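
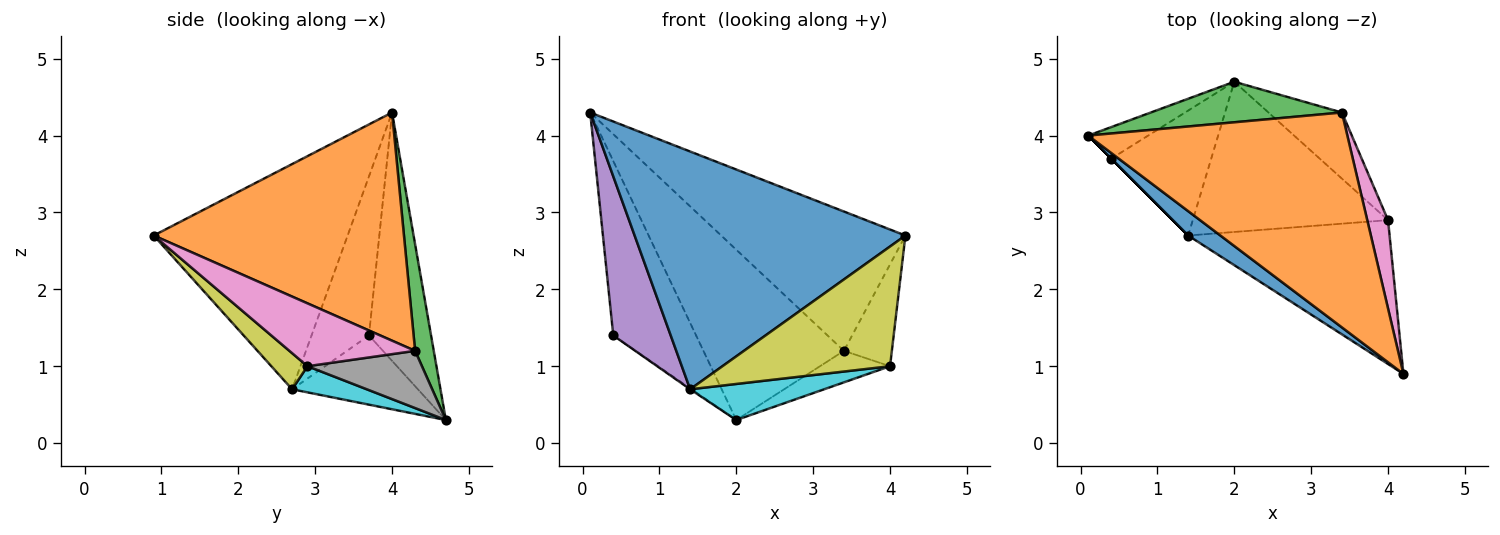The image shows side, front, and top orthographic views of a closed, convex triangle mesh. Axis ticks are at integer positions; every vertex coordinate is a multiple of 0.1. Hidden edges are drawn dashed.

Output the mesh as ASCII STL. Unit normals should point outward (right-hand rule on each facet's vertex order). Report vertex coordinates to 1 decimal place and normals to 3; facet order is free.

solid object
 facet normal -0.580 -0.810 0.083
  outer loop
   vertex 1.4 2.7 0.7
   vertex 4.2 0.9 2.7
   vertex 0.1 4.0 4.3
  endloop
 endfacet
 facet normal 0.594 0.438 0.675
  outer loop
   vertex 3.4 4.3 1.2
   vertex 0.1 4.0 4.3
   vertex 4.2 0.9 2.7
  endloop
 endfacet
 facet normal 0.128 0.965 0.230
  outer loop
   vertex 3.4 4.3 1.2
   vertex 2.0 4.7 0.3
   vertex 0.1 4.0 4.3
  endloop
 endfacet
 facet normal -0.594 0.792 -0.143
  outer loop
   vertex 0.4 3.7 1.4
   vertex 0.1 4.0 4.3
   vertex 2.0 4.7 0.3
  endloop
 endfacet
 facet normal -0.707 -0.707 0.000
  outer loop
   vertex 0.4 3.7 1.4
   vertex 1.4 2.7 0.7
   vertex 0.1 4.0 4.3
  endloop
 endfacet
 facet normal -0.569 0.006 -0.822
  outer loop
   vertex 0.4 3.7 1.4
   vertex 2.0 4.7 0.3
   vertex 1.4 2.7 0.7
  endloop
 endfacet
 facet normal 0.893 0.340 0.295
  outer loop
   vertex 4.0 2.9 1.0
   vertex 3.4 4.3 1.2
   vertex 4.2 0.9 2.7
  endloop
 endfacet
 facet normal 0.575 0.352 -0.738
  outer loop
   vertex 4.0 2.9 1.0
   vertex 2.0 4.7 0.3
   vertex 3.4 4.3 1.2
  endloop
 endfacet
 facet normal 0.137 -0.634 -0.761
  outer loop
   vertex 4.0 2.9 1.0
   vertex 4.2 0.9 2.7
   vertex 1.4 2.7 0.7
  endloop
 endfacet
 facet normal 0.129 -0.232 -0.964
  outer loop
   vertex 4.0 2.9 1.0
   vertex 1.4 2.7 0.7
   vertex 2.0 4.7 0.3
  endloop
 endfacet
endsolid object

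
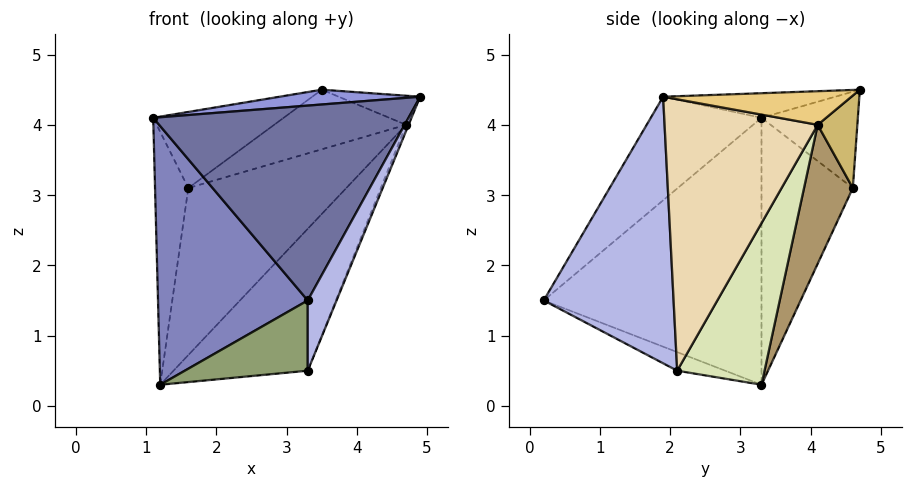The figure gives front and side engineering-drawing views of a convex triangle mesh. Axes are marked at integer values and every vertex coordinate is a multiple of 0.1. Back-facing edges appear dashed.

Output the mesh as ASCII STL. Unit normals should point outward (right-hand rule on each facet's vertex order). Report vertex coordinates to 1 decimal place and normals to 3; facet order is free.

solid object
 facet normal -0.317 -0.731 0.604
  outer loop
   vertex 3.3 0.2 1.5
   vertex 4.9 1.9 4.4
   vertex 1.1 3.3 4.1
  endloop
 endfacet
 facet normal -0.824 -0.566 -0.022
  outer loop
   vertex 1.2 3.3 0.3
   vertex 3.3 0.2 1.5
   vertex 1.1 3.3 4.1
  endloop
 endfacet
 facet normal -0.112 -0.091 0.990
  outer loop
   vertex 3.5 4.7 4.5
   vertex 1.1 3.3 4.1
   vertex 4.9 1.9 4.4
  endloop
 endfacet
 facet normal 0.903 -0.200 -0.381
  outer loop
   vertex 3.3 2.1 0.5
   vertex 4.9 1.9 4.4
   vertex 3.3 0.2 1.5
  endloop
 endfacet
 facet normal -0.179 -0.458 -0.871
  outer loop
   vertex 3.3 2.1 0.5
   vertex 3.3 0.2 1.5
   vertex 1.2 3.3 0.3
  endloop
 endfacet
 facet normal -0.939 0.342 -0.025
  outer loop
   vertex 1.6 4.6 3.1
   vertex 1.2 3.3 0.3
   vertex 1.1 3.3 4.1
  endloop
 endfacet
 facet normal -0.476 0.644 0.599
  outer loop
   vertex 1.6 4.6 3.1
   vertex 1.1 3.3 4.1
   vertex 3.5 4.7 4.5
  endloop
 endfacet
 facet normal 0.447 0.688 -0.572
  outer loop
   vertex 4.7 4.1 4.0
   vertex 3.3 2.1 0.5
   vertex 1.2 3.3 0.3
  endloop
 endfacet
 facet normal 0.265 0.859 -0.437
  outer loop
   vertex 4.7 4.1 4.0
   vertex 1.2 3.3 0.3
   vertex 1.6 4.6 3.1
  endloop
 endfacet
 facet normal 0.261 0.870 -0.417
  outer loop
   vertex 4.7 4.1 4.0
   vertex 1.6 4.6 3.1
   vertex 3.5 4.7 4.5
  endloop
 endfacet
 facet normal 0.460 0.199 0.865
  outer loop
   vertex 4.7 4.1 4.0
   vertex 3.5 4.7 4.5
   vertex 4.9 1.9 4.4
  endloop
 endfacet
 facet normal 0.925 0.015 -0.379
  outer loop
   vertex 4.7 4.1 4.0
   vertex 4.9 1.9 4.4
   vertex 3.3 2.1 0.5
  endloop
 endfacet
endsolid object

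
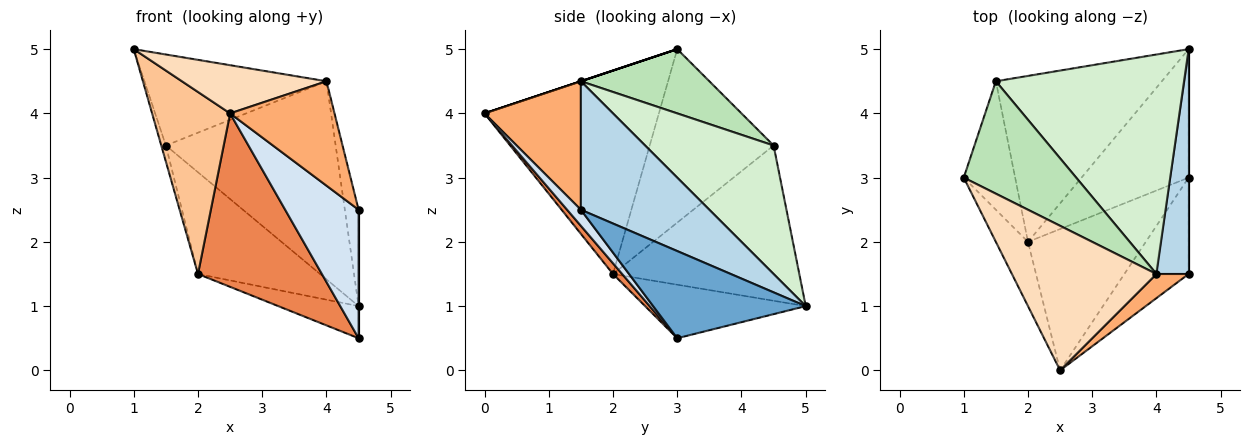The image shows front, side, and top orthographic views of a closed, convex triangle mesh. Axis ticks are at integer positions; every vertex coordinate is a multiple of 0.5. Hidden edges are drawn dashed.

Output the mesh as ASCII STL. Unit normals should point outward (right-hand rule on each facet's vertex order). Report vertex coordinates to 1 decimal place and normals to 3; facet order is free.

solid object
 facet normal 1.000 0.000 0.000
  outer loop
   vertex 4.5 3.0 0.5
   vertex 4.5 5.0 1.0
   vertex 4.5 1.5 2.5
  endloop
 endfacet
 facet normal -0.436 0.218 -0.873
  outer loop
   vertex 2.0 2.0 1.5
   vertex 4.5 5.0 1.0
   vertex 4.5 3.0 0.5
  endloop
 endfacet
 facet normal 0.965 0.103 0.241
  outer loop
   vertex 4.0 1.5 4.5
   vertex 4.5 1.5 2.5
   vertex 4.5 5.0 1.0
  endloop
 endfacet
 facet normal 0.148 -0.791 -0.593
  outer loop
   vertex 2.5 0.0 4.0
   vertex 4.5 3.0 0.5
   vertex 4.5 1.5 2.5
  endloop
 endfacet
 facet normal 0.057 -0.774 -0.631
  outer loop
   vertex 2.5 0.0 4.0
   vertex 2.0 2.0 1.5
   vertex 4.5 3.0 0.5
  endloop
 endfacet
 facet normal 0.669 -0.724 0.167
  outer loop
   vertex 2.5 0.0 4.0
   vertex 4.5 1.5 2.5
   vertex 4.0 1.5 4.5
  endloop
 endfacet
 facet normal -0.903 -0.404 -0.143
  outer loop
   vertex 2.5 0.0 4.0
   vertex 1.0 3.0 5.0
   vertex 2.0 2.0 1.5
  endloop
 endfacet
 facet normal 0.000 -0.316 0.949
  outer loop
   vertex 2.5 0.0 4.0
   vertex 4.0 1.5 4.5
   vertex 1.0 3.0 5.0
  endloop
 endfacet
 facet normal -0.958 0.035 -0.284
  outer loop
   vertex 1.5 4.5 3.5
   vertex 2.0 2.0 1.5
   vertex 1.0 3.0 5.0
  endloop
 endfacet
 facet normal -0.624 0.409 -0.667
  outer loop
   vertex 1.5 4.5 3.5
   vertex 4.5 5.0 1.0
   vertex 2.0 2.0 1.5
  endloop
 endfacet
 facet normal 0.406 0.575 0.710
  outer loop
   vertex 1.5 4.5 3.5
   vertex 1.0 3.0 5.0
   vertex 4.0 1.5 4.5
  endloop
 endfacet
 facet normal 0.452 0.598 0.662
  outer loop
   vertex 1.5 4.5 3.5
   vertex 4.0 1.5 4.5
   vertex 4.5 5.0 1.0
  endloop
 endfacet
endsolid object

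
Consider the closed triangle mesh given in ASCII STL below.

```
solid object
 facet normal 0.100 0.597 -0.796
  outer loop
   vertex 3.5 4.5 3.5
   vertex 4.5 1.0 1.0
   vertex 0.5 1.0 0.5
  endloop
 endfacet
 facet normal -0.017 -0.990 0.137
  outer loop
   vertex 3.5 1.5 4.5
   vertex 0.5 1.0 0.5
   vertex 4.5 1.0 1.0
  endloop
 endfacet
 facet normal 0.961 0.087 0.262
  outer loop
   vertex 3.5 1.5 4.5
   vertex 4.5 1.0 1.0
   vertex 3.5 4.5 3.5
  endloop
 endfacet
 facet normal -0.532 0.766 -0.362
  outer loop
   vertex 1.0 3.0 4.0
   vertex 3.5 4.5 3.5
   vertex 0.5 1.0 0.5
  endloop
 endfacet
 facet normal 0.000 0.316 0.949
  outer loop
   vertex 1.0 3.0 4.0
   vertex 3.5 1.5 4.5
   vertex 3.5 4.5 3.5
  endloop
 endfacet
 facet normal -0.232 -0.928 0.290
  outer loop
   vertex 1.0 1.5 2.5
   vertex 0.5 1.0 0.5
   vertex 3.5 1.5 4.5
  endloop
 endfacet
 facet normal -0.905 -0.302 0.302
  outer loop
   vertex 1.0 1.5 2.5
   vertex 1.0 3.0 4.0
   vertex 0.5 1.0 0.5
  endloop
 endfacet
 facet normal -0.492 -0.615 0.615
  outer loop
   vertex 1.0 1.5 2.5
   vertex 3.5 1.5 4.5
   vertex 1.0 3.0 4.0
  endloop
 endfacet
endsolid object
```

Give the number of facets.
8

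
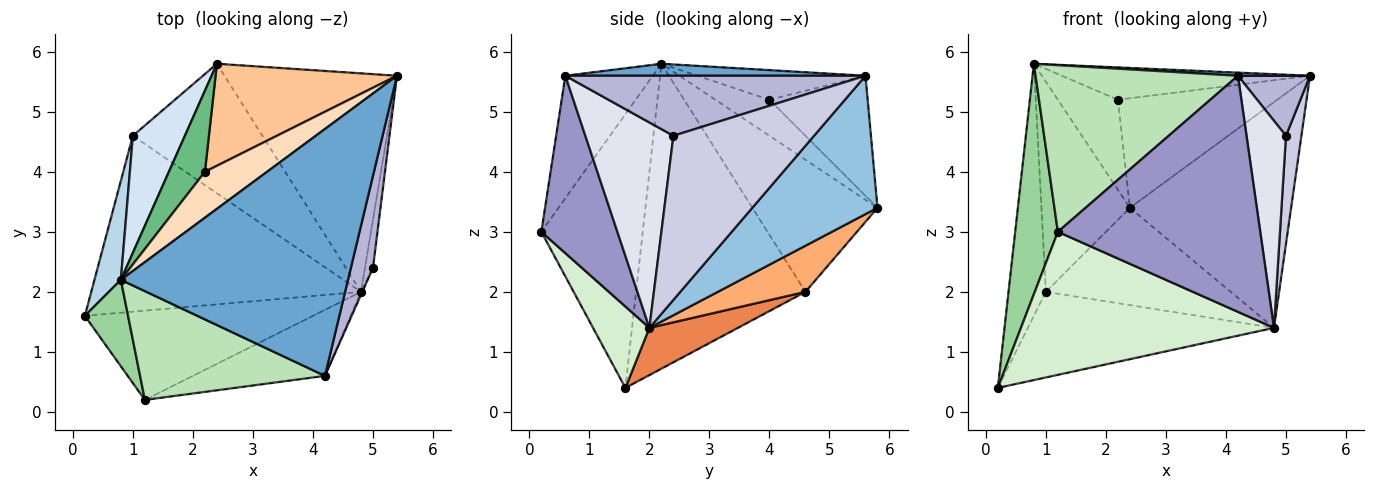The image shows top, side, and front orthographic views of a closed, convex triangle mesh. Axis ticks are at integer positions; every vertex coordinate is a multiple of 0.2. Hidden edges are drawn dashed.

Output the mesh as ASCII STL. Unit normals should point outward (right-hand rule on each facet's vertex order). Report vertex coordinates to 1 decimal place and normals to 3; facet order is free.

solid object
 facet normal 0.053 -0.013 0.999
  outer loop
   vertex 4.2 0.6 5.6
   vertex 5.4 5.6 5.6
   vertex 0.8 2.2 5.8
  endloop
 endfacet
 facet normal 0.487 0.627 -0.607
  outer loop
   vertex 4.8 2.0 1.4
   vertex 2.4 5.8 3.4
   vertex 5.4 5.6 5.6
  endloop
 endfacet
 facet normal -0.973 0.215 0.084
  outer loop
   vertex 1.0 4.6 2.0
   vertex 0.2 1.6 0.4
   vertex 0.8 2.2 5.8
  endloop
 endfacet
 facet normal -0.777 0.550 0.306
  outer loop
   vertex 1.0 4.6 2.0
   vertex 0.8 2.2 5.8
   vertex 2.4 5.8 3.4
  endloop
 endfacet
 facet normal 0.156 0.432 -0.888
  outer loop
   vertex 1.0 4.6 2.0
   vertex 4.8 2.0 1.4
   vertex 0.2 1.6 0.4
  endloop
 endfacet
 facet normal 0.274 0.578 -0.769
  outer loop
   vertex 1.0 4.6 2.0
   vertex 2.4 5.8 3.4
   vertex 4.8 2.0 1.4
  endloop
 endfacet
 facet normal -0.411 0.667 0.621
  outer loop
   vertex 2.2 4.0 5.2
   vertex 5.4 5.6 5.6
   vertex 2.4 5.8 3.4
  endloop
 endfacet
 facet normal -0.363 0.537 0.762
  outer loop
   vertex 2.2 4.0 5.2
   vertex 0.8 2.2 5.8
   vertex 5.4 5.6 5.6
  endloop
 endfacet
 facet normal -0.556 0.618 0.556
  outer loop
   vertex 2.2 4.0 5.2
   vertex 2.4 5.8 3.4
   vertex 0.8 2.2 5.8
  endloop
 endfacet
 facet normal -0.912 -0.384 0.144
  outer loop
   vertex 1.2 0.2 3.0
   vertex 0.8 2.2 5.8
   vertex 0.2 1.6 0.4
  endloop
 endfacet
 facet normal -0.340 -0.787 0.514
  outer loop
   vertex 1.2 0.2 3.0
   vertex 4.2 0.6 5.6
   vertex 0.8 2.2 5.8
  endloop
 endfacet
 facet normal 0.186 -0.834 -0.520
  outer loop
   vertex 1.2 0.2 3.0
   vertex 0.2 1.6 0.4
   vertex 4.8 2.0 1.4
  endloop
 endfacet
 facet normal 0.340 -0.906 -0.253
  outer loop
   vertex 1.2 0.2 3.0
   vertex 4.8 2.0 1.4
   vertex 4.2 0.6 5.6
  endloop
 endfacet
 facet normal 0.916 -0.220 0.337
  outer loop
   vertex 5.0 2.4 4.6
   vertex 5.4 5.6 5.6
   vertex 4.2 0.6 5.6
  endloop
 endfacet
 facet normal 0.993 -0.109 -0.048
  outer loop
   vertex 5.0 2.4 4.6
   vertex 4.8 2.0 1.4
   vertex 5.4 5.6 5.6
  endloop
 endfacet
 facet normal 0.913 -0.409 -0.006
  outer loop
   vertex 5.0 2.4 4.6
   vertex 4.2 0.6 5.6
   vertex 4.8 2.0 1.4
  endloop
 endfacet
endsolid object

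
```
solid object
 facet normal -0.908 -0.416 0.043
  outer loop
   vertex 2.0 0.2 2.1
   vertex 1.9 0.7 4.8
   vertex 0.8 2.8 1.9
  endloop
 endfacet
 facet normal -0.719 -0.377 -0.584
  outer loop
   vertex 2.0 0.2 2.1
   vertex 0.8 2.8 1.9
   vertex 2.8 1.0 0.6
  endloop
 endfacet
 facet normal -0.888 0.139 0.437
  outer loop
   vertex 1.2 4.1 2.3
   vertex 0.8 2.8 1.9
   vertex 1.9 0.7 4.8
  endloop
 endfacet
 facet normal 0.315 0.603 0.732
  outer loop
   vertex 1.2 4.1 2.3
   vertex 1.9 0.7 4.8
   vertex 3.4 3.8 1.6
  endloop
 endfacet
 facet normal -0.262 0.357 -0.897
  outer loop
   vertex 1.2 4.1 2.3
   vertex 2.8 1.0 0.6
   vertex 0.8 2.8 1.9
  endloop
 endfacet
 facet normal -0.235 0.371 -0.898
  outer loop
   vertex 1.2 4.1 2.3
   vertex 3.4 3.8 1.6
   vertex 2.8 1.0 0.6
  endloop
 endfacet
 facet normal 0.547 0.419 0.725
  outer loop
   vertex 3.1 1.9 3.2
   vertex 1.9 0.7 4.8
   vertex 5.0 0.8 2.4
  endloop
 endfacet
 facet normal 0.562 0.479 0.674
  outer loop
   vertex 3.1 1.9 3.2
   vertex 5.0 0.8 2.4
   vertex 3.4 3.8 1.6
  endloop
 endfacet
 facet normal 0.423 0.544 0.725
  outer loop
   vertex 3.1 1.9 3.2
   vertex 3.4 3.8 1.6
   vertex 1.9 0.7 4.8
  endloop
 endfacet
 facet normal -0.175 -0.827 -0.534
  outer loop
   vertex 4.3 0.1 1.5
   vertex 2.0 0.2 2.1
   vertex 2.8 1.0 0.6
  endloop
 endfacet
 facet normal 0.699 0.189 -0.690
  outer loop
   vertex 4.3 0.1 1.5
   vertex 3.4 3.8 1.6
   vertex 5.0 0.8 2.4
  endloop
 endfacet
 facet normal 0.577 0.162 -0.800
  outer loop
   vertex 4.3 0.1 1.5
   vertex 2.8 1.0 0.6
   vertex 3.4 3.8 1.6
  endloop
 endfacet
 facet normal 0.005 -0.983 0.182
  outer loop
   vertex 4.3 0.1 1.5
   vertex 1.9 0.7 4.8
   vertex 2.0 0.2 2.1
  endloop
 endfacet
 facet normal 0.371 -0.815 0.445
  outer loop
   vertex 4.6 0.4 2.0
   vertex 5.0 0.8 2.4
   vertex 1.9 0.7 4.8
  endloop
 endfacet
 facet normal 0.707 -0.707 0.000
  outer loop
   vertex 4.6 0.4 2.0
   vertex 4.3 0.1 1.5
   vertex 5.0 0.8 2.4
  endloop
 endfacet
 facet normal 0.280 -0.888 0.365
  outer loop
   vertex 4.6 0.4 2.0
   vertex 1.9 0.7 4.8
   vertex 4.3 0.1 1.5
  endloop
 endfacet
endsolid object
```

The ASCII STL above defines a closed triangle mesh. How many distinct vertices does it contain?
10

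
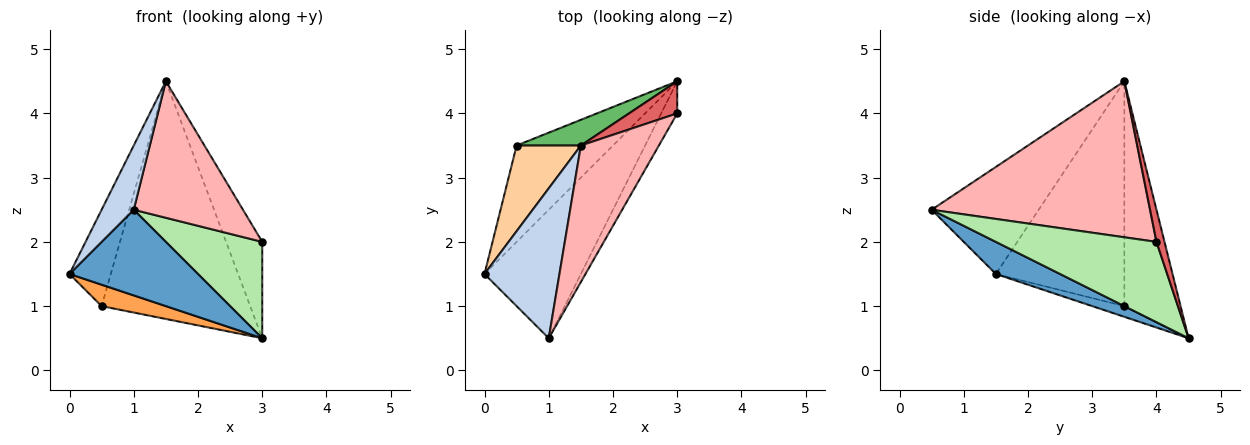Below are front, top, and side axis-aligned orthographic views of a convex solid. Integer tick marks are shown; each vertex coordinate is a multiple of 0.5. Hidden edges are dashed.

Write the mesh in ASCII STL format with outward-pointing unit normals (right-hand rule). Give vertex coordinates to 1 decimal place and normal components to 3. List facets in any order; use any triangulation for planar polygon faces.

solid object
 facet normal 0.267 -0.535 -0.802
  outer loop
   vertex 1.0 0.5 2.5
   vertex 0.0 1.5 1.5
   vertex 3.0 4.5 0.5
  endloop
 endfacet
 facet normal -0.796 -0.239 0.557
  outer loop
   vertex 1.5 3.5 4.5
   vertex 0.0 1.5 1.5
   vertex 1.0 0.5 2.5
  endloop
 endfacet
 facet normal -0.108 -0.216 -0.970
  outer loop
   vertex 0.5 3.5 1.0
   vertex 3.0 4.5 0.5
   vertex 0.0 1.5 1.5
  endloop
 endfacet
 facet normal -0.919 0.295 0.262
  outer loop
   vertex 0.5 3.5 1.0
   vertex 0.0 1.5 1.5
   vertex 1.5 3.5 4.5
  endloop
 endfacet
 facet normal -0.352 0.931 0.101
  outer loop
   vertex 0.5 3.5 1.0
   vertex 1.5 3.5 4.5
   vertex 3.0 4.5 0.5
  endloop
 endfacet
 facet normal 0.845 -0.507 -0.169
  outer loop
   vertex 3.0 4.0 2.0
   vertex 1.0 0.5 2.5
   vertex 3.0 4.5 0.5
  endloop
 endfacet
 facet normal 0.206 0.928 0.309
  outer loop
   vertex 3.0 4.0 2.0
   vertex 3.0 4.5 0.5
   vertex 1.5 3.5 4.5
  endloop
 endfacet
 facet normal 0.816 -0.408 0.408
  outer loop
   vertex 3.0 4.0 2.0
   vertex 1.5 3.5 4.5
   vertex 1.0 0.5 2.5
  endloop
 endfacet
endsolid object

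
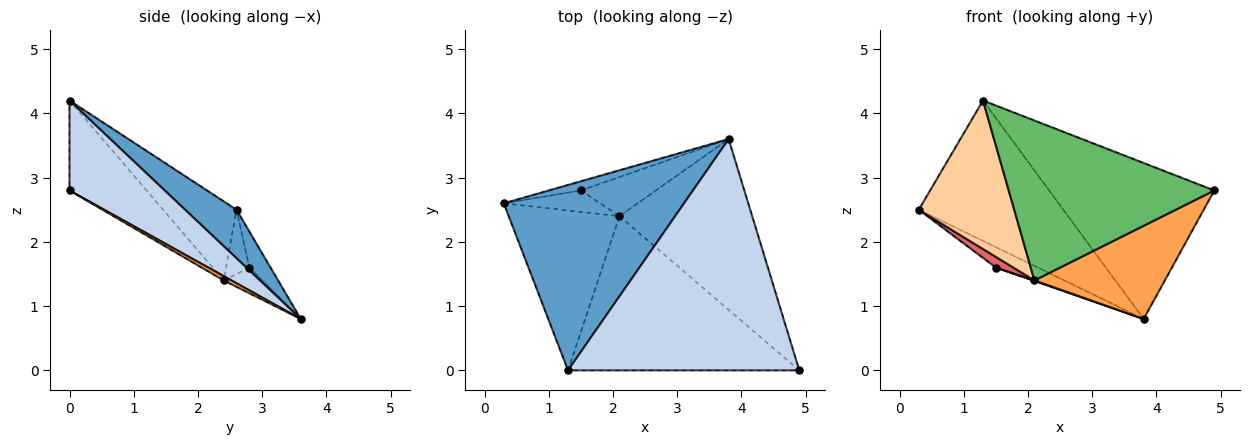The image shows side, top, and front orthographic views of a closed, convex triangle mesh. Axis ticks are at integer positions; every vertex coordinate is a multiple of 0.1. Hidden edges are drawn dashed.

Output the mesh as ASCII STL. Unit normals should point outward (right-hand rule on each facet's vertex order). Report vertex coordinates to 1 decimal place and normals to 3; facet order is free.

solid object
 facet normal 0.210 0.590 0.779
  outer loop
   vertex 1.3 0.0 4.2
   vertex 3.8 3.6 0.8
   vertex 0.3 2.6 2.5
  endloop
 endfacet
 facet normal 0.307 0.532 0.789
  outer loop
   vertex 1.3 0.0 4.2
   vertex 4.9 0.0 2.8
   vertex 3.8 3.6 0.8
  endloop
 endfacet
 facet normal 0.028 -0.479 -0.877
  outer loop
   vertex 2.1 2.4 1.4
   vertex 3.8 3.6 0.8
   vertex 4.9 0.0 2.8
  endloop
 endfacet
 facet normal -0.464 -0.603 -0.649
  outer loop
   vertex 2.1 2.4 1.4
   vertex 1.3 0.0 4.2
   vertex 0.3 2.6 2.5
  endloop
 endfacet
 facet normal -0.261 -0.695 -0.670
  outer loop
   vertex 2.1 2.4 1.4
   vertex 4.9 0.0 2.8
   vertex 1.3 0.0 4.2
  endloop
 endfacet
 facet normal -0.418 0.828 -0.373
  outer loop
   vertex 1.5 2.8 1.6
   vertex 0.3 2.6 2.5
   vertex 3.8 3.6 0.8
  endloop
 endfacet
 facet normal -0.512 -0.384 -0.768
  outer loop
   vertex 1.5 2.8 1.6
   vertex 2.1 2.4 1.4
   vertex 0.3 2.6 2.5
  endloop
 endfacet
 facet normal -0.324 -0.014 -0.946
  outer loop
   vertex 1.5 2.8 1.6
   vertex 3.8 3.6 0.8
   vertex 2.1 2.4 1.4
  endloop
 endfacet
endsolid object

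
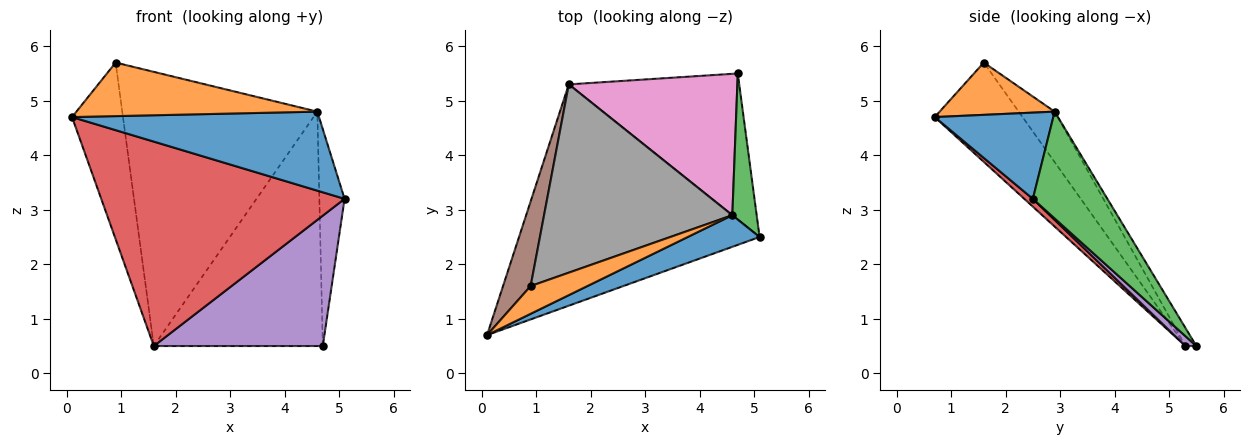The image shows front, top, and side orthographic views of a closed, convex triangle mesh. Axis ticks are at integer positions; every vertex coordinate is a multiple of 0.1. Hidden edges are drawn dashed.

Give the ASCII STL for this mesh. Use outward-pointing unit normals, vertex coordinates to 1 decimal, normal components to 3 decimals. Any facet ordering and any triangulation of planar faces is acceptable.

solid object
 facet normal 0.407 -0.848 0.339
  outer loop
   vertex 4.6 2.9 4.8
   vertex 0.1 0.7 4.7
   vertex 5.1 2.5 3.2
  endloop
 endfacet
 facet normal 0.390 -0.818 0.424
  outer loop
   vertex 4.6 2.9 4.8
   vertex 0.9 1.6 5.7
   vertex 0.1 0.7 4.7
  endloop
 endfacet
 facet normal 0.926 0.313 0.211
  outer loop
   vertex 4.6 2.9 4.8
   vertex 5.1 2.5 3.2
   vertex 4.7 5.5 0.5
  endloop
 endfacet
 facet normal 0.024 -0.678 -0.734
  outer loop
   vertex 1.6 5.3 0.5
   vertex 5.1 2.5 3.2
   vertex 0.1 0.7 4.7
  endloop
 endfacet
 facet normal 0.043 -0.665 -0.745
  outer loop
   vertex 1.6 5.3 0.5
   vertex 4.7 5.5 0.5
   vertex 5.1 2.5 3.2
  endloop
 endfacet
 facet normal -0.841 0.488 0.234
  outer loop
   vertex 1.6 5.3 0.5
   vertex 0.1 0.7 4.7
   vertex 0.9 1.6 5.7
  endloop
 endfacet
 facet normal -0.055 0.855 0.516
  outer loop
   vertex 1.6 5.3 0.5
   vertex 4.6 2.9 4.8
   vertex 4.7 5.5 0.5
  endloop
 endfacet
 facet normal -0.150 0.815 0.560
  outer loop
   vertex 1.6 5.3 0.5
   vertex 0.9 1.6 5.7
   vertex 4.6 2.9 4.8
  endloop
 endfacet
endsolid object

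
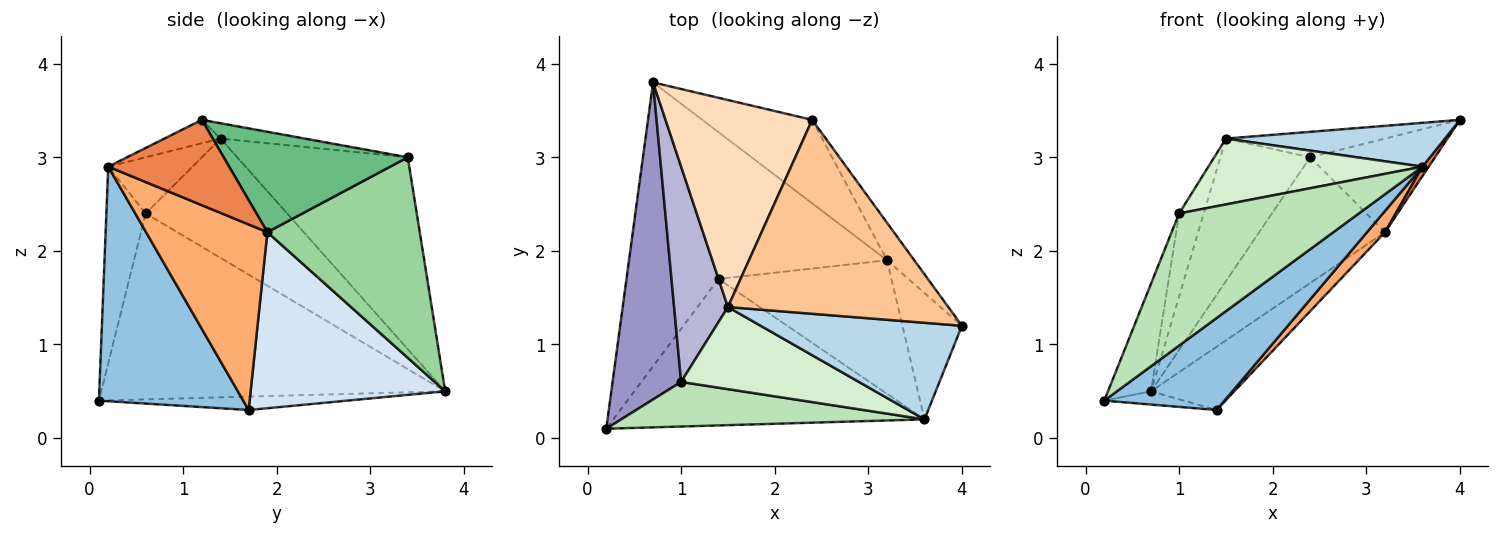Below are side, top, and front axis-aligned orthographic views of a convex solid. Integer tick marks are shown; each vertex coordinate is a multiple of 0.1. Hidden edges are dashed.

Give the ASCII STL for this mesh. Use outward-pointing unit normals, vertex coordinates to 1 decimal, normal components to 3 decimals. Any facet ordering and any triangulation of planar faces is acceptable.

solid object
 facet normal -0.144 0.046 -0.989
  outer loop
   vertex 1.4 1.7 0.3
   vertex 0.2 0.1 0.4
   vertex 0.7 3.8 0.5
  endloop
 endfacet
 facet normal 0.538 -0.448 -0.714
  outer loop
   vertex 3.6 0.2 2.9
   vertex 0.2 0.1 0.4
   vertex 1.4 1.7 0.3
  endloop
 endfacet
 facet normal -0.105 -0.411 0.906
  outer loop
   vertex 3.6 0.2 2.9
   vertex 4.0 1.2 3.4
   vertex 1.5 1.4 3.2
  endloop
 endfacet
 facet normal 0.679 0.291 -0.674
  outer loop
   vertex 3.2 1.9 2.2
   vertex 1.4 1.7 0.3
   vertex 0.7 3.8 0.5
  endloop
 endfacet
 facet normal 0.820 -0.042 -0.571
  outer loop
   vertex 3.2 1.9 2.2
   vertex 4.0 1.2 3.4
   vertex 3.6 0.2 2.9
  endloop
 endfacet
 facet normal 0.727 -0.108 -0.678
  outer loop
   vertex 3.2 1.9 2.2
   vertex 3.6 0.2 2.9
   vertex 1.4 1.7 0.3
  endloop
 endfacet
 facet normal -0.069 0.130 0.989
  outer loop
   vertex 2.4 3.4 3.0
   vertex 1.5 1.4 3.2
   vertex 4.0 1.2 3.4
  endloop
 endfacet
 facet normal -0.733 0.386 0.560
  outer loop
   vertex 2.4 3.4 3.0
   vertex 0.7 3.8 0.5
   vertex 1.5 1.4 3.2
  endloop
 endfacet
 facet normal 0.808 0.548 -0.219
  outer loop
   vertex 2.4 3.4 3.0
   vertex 4.0 1.2 3.4
   vertex 3.2 1.9 2.2
  endloop
 endfacet
 facet normal 0.710 0.586 -0.389
  outer loop
   vertex 2.4 3.4 3.0
   vertex 3.2 1.9 2.2
   vertex 0.7 3.8 0.5
  endloop
 endfacet
 facet normal -0.203 -0.928 0.313
  outer loop
   vertex 1.0 0.6 2.4
   vertex 0.2 0.1 0.4
   vertex 3.6 0.2 2.9
  endloop
 endfacet
 facet normal -0.239 -0.608 0.757
  outer loop
   vertex 1.0 0.6 2.4
   vertex 3.6 0.2 2.9
   vertex 1.5 1.4 3.2
  endloop
 endfacet
 facet normal -0.932 0.117 0.344
  outer loop
   vertex 1.0 0.6 2.4
   vertex 0.7 3.8 0.5
   vertex 0.2 0.1 0.4
  endloop
 endfacet
 facet normal -0.900 0.157 0.406
  outer loop
   vertex 1.0 0.6 2.4
   vertex 1.5 1.4 3.2
   vertex 0.7 3.8 0.5
  endloop
 endfacet
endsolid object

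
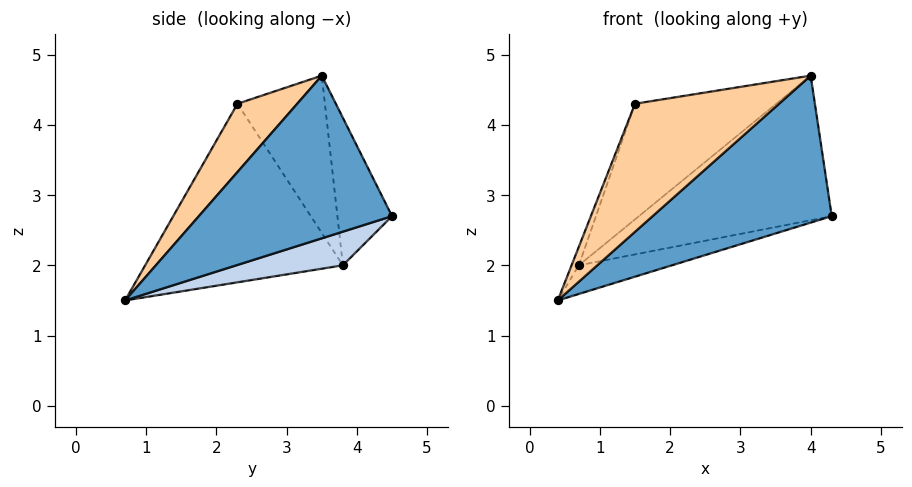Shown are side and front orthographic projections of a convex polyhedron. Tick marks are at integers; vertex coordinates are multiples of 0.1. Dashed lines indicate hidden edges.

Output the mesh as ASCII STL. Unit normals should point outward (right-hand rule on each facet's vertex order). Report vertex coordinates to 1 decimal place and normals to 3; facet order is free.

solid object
 facet normal 0.715 -0.663 -0.224
  outer loop
   vertex 4.0 3.5 4.7
   vertex 0.4 0.7 1.5
   vertex 4.3 4.5 2.7
  endloop
 endfacet
 facet normal 0.162 0.142 -0.976
  outer loop
   vertex 0.7 3.8 2.0
   vertex 4.3 4.5 2.7
   vertex 0.4 0.7 1.5
  endloop
 endfacet
 facet normal -0.250 0.881 0.403
  outer loop
   vertex 0.7 3.8 2.0
   vertex 4.0 3.5 4.7
   vertex 4.3 4.5 2.7
  endloop
 endfacet
 facet normal 0.358 -0.864 0.353
  outer loop
   vertex 1.5 2.3 4.3
   vertex 0.4 0.7 1.5
   vertex 4.0 3.5 4.7
  endloop
 endfacet
 facet normal -0.937 0.034 0.348
  outer loop
   vertex 1.5 2.3 4.3
   vertex 0.7 3.8 2.0
   vertex 0.4 0.7 1.5
  endloop
 endfacet
 facet normal -0.423 0.684 0.594
  outer loop
   vertex 1.5 2.3 4.3
   vertex 4.0 3.5 4.7
   vertex 0.7 3.8 2.0
  endloop
 endfacet
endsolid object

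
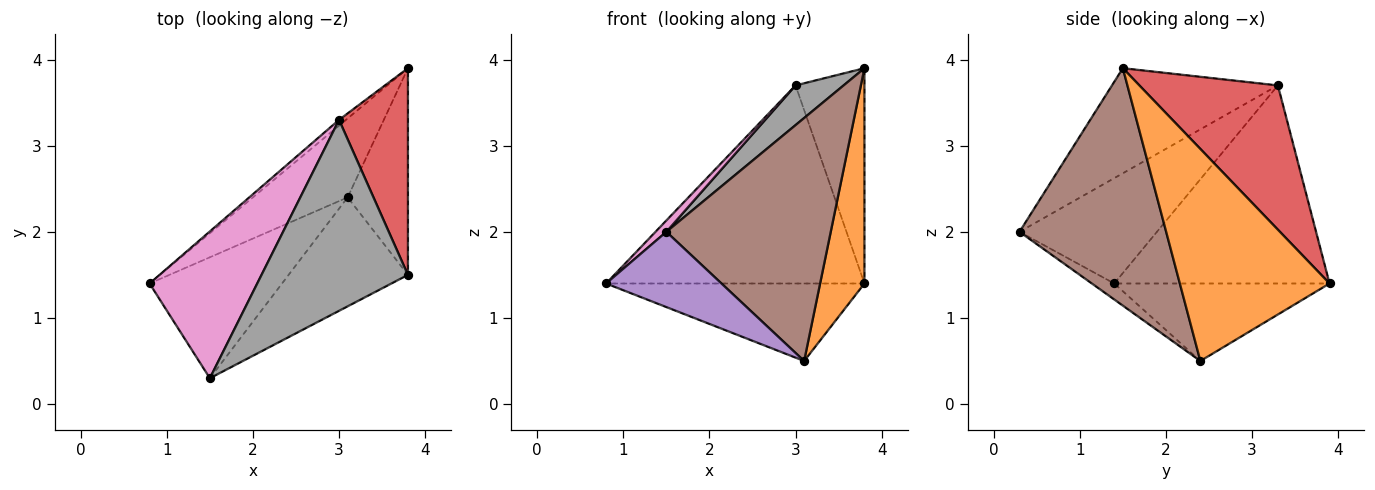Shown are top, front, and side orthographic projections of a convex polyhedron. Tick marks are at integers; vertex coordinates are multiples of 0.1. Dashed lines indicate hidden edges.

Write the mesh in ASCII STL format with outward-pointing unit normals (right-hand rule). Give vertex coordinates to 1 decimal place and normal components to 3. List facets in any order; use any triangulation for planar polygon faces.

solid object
 facet normal -0.504 0.605 -0.616
  outer loop
   vertex 3.1 2.4 0.5
   vertex 0.8 1.4 1.4
   vertex 3.8 3.9 1.4
  endloop
 endfacet
 facet normal 0.925 -0.274 -0.263
  outer loop
   vertex 3.1 2.4 0.5
   vertex 3.8 3.9 1.4
   vertex 3.8 1.5 3.9
  endloop
 endfacet
 facet normal -0.640 0.768 -0.022
  outer loop
   vertex 3.0 3.3 3.7
   vertex 3.8 3.9 1.4
   vertex 0.8 1.4 1.4
  endloop
 endfacet
 facet normal 0.823 0.410 0.393
  outer loop
   vertex 3.0 3.3 3.7
   vertex 3.8 1.5 3.9
   vertex 3.8 3.9 1.4
  endloop
 endfacet
 facet normal -0.102 -0.526 -0.845
  outer loop
   vertex 1.5 0.3 2.0
   vertex 0.8 1.4 1.4
   vertex 3.1 2.4 0.5
  endloop
 endfacet
 facet normal 0.631 -0.708 -0.317
  outer loop
   vertex 1.5 0.3 2.0
   vertex 3.1 2.4 0.5
   vertex 3.8 1.5 3.9
  endloop
 endfacet
 facet normal -0.698 -0.055 0.714
  outer loop
   vertex 1.5 0.3 2.0
   vertex 3.0 3.3 3.7
   vertex 0.8 1.4 1.4
  endloop
 endfacet
 facet normal -0.575 -0.167 0.801
  outer loop
   vertex 1.5 0.3 2.0
   vertex 3.8 1.5 3.9
   vertex 3.0 3.3 3.7
  endloop
 endfacet
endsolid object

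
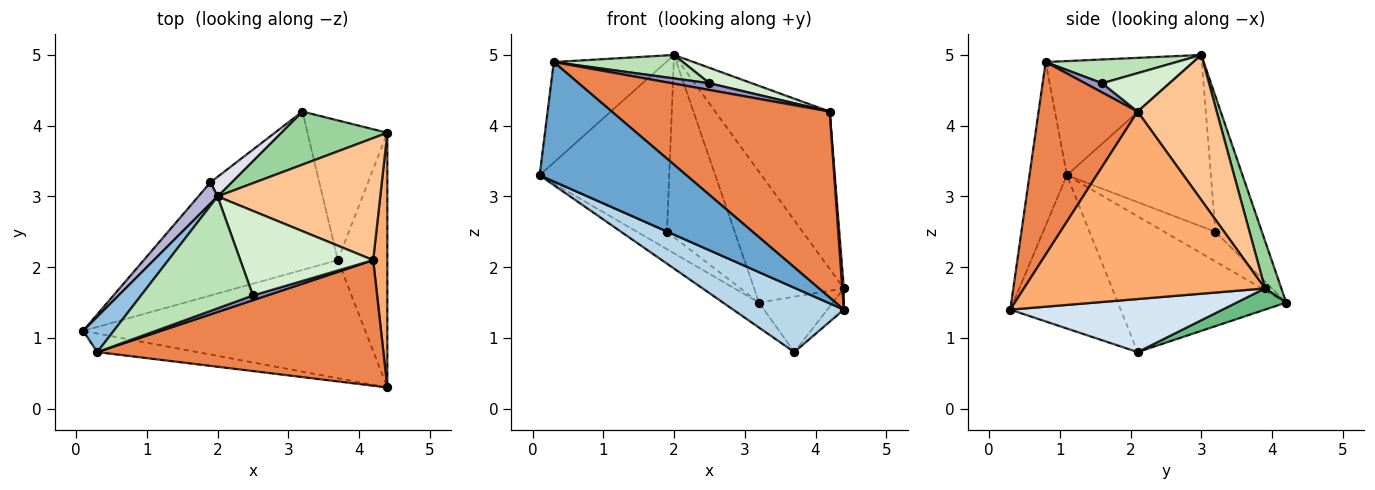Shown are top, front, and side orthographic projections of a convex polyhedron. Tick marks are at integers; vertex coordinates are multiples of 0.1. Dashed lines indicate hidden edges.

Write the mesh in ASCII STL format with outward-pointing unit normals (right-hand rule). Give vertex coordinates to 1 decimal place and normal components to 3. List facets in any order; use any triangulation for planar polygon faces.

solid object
 facet normal -0.244 -0.958 -0.149
  outer loop
   vertex 0.3 0.8 4.9
   vertex 0.1 1.1 3.3
   vertex 4.4 0.3 1.4
  endloop
 endfacet
 facet normal -0.778 0.592 0.208
  outer loop
   vertex 0.3 0.8 4.9
   vertex 2.0 3.0 5.0
   vertex 0.1 1.1 3.3
  endloop
 endfacet
 facet normal -0.431 -0.432 -0.793
  outer loop
   vertex 3.7 2.1 0.8
   vertex 4.4 0.3 1.4
   vertex 0.1 1.1 3.3
  endloop
 endfacet
 facet normal 0.730 0.057 -0.681
  outer loop
   vertex 3.7 2.1 0.8
   vertex 4.4 3.9 1.7
   vertex 4.4 0.3 1.4
  endloop
 endfacet
 facet normal 0.353 -0.776 0.524
  outer loop
   vertex 4.2 2.1 4.2
   vertex 0.3 0.8 4.9
   vertex 4.4 0.3 1.4
  endloop
 endfacet
 facet normal 0.997 -0.006 0.075
  outer loop
   vertex 4.2 2.1 4.2
   vertex 4.4 0.3 1.4
   vertex 4.4 3.9 1.7
  endloop
 endfacet
 facet normal 0.479 0.694 0.538
  outer loop
   vertex 4.2 2.1 4.2
   vertex 4.4 3.9 1.7
   vertex 2.0 3.0 5.0
  endloop
 endfacet
 facet normal -0.589 0.126 -0.798
  outer loop
   vertex 3.2 4.2 1.5
   vertex 3.7 2.1 0.8
   vertex 0.1 1.1 3.3
  endloop
 endfacet
 facet normal 0.240 0.358 -0.902
  outer loop
   vertex 3.2 4.2 1.5
   vertex 4.4 3.9 1.7
   vertex 3.7 2.1 0.8
  endloop
 endfacet
 facet normal 0.167 0.914 0.370
  outer loop
   vertex 3.2 4.2 1.5
   vertex 2.0 3.0 5.0
   vertex 4.4 3.9 1.7
  endloop
 endfacet
 facet normal 0.204 -0.201 0.958
  outer loop
   vertex 2.5 1.6 4.6
   vertex 2.0 3.0 5.0
   vertex 0.3 0.8 4.9
  endloop
 endfacet
 facet normal 0.273 -0.173 0.946
  outer loop
   vertex 2.5 1.6 4.6
   vertex 4.2 2.1 4.2
   vertex 2.0 3.0 5.0
  endloop
 endfacet
 facet normal 0.352 -0.766 0.538
  outer loop
   vertex 2.5 1.6 4.6
   vertex 0.3 0.8 4.9
   vertex 4.2 2.1 4.2
  endloop
 endfacet
 facet normal -0.741 0.667 0.083
  outer loop
   vertex 1.9 3.2 2.5
   vertex 0.1 1.1 3.3
   vertex 2.0 3.0 5.0
  endloop
 endfacet
 facet normal -0.735 0.429 -0.525
  outer loop
   vertex 1.9 3.2 2.5
   vertex 3.2 4.2 1.5
   vertex 0.1 1.1 3.3
  endloop
 endfacet
 facet normal -0.564 0.821 0.088
  outer loop
   vertex 1.9 3.2 2.5
   vertex 2.0 3.0 5.0
   vertex 3.2 4.2 1.5
  endloop
 endfacet
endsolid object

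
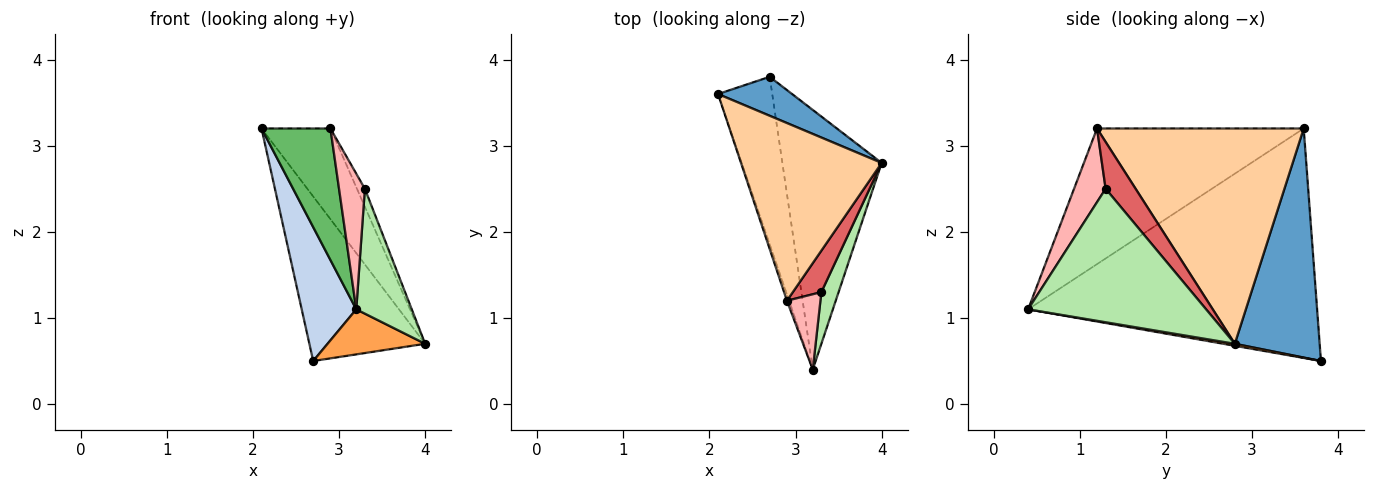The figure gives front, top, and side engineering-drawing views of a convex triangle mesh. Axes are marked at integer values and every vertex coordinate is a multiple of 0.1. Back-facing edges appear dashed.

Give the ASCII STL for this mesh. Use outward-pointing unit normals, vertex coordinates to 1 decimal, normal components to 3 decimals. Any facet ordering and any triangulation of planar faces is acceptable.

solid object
 facet normal 0.581 0.792 0.188
  outer loop
   vertex 2.7 3.8 0.5
   vertex 2.1 3.6 3.2
   vertex 4.0 2.8 0.7
  endloop
 endfacet
 facet normal -0.957 -0.181 -0.226
  outer loop
   vertex 2.7 3.8 0.5
   vertex 3.2 0.4 1.1
   vertex 2.1 3.6 3.2
  endloop
 endfacet
 facet normal 0.020 -0.171 -0.985
  outer loop
   vertex 2.7 3.8 0.5
   vertex 4.0 2.8 0.7
   vertex 3.2 0.4 1.1
  endloop
 endfacet
 facet normal 0.806 0.269 0.527
  outer loop
   vertex 2.9 1.2 3.2
   vertex 4.0 2.8 0.7
   vertex 2.1 3.6 3.2
  endloop
 endfacet
 facet normal -0.949 -0.316 -0.015
  outer loop
   vertex 2.9 1.2 3.2
   vertex 2.1 3.6 3.2
   vertex 3.2 0.4 1.1
  endloop
 endfacet
 facet normal 0.948 -0.295 0.122
  outer loop
   vertex 3.3 1.3 2.5
   vertex 3.2 0.4 1.1
   vertex 4.0 2.8 0.7
  endloop
 endfacet
 facet normal 0.833 0.220 0.507
  outer loop
   vertex 3.3 1.3 2.5
   vertex 4.0 2.8 0.7
   vertex 2.9 1.2 3.2
  endloop
 endfacet
 facet normal 0.730 -0.597 0.332
  outer loop
   vertex 3.3 1.3 2.5
   vertex 2.9 1.2 3.2
   vertex 3.2 0.4 1.1
  endloop
 endfacet
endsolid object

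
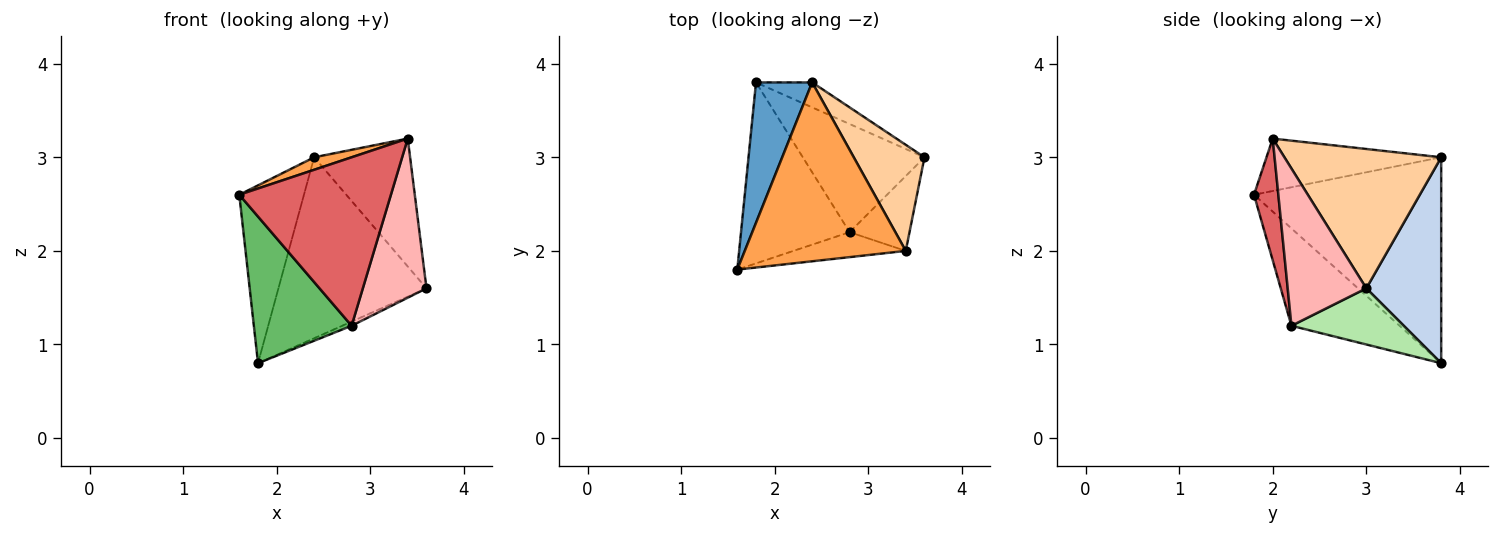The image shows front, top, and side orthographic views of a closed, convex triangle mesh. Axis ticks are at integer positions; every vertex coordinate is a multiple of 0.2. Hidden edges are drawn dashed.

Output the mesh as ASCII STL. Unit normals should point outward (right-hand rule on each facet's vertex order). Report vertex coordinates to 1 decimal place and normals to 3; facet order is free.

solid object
 facet normal -0.915 0.316 0.250
  outer loop
   vertex 2.4 3.8 3.0
   vertex 1.8 3.8 0.8
   vertex 1.6 1.8 2.6
  endloop
 endfacet
 facet normal 0.448 0.886 -0.122
  outer loop
   vertex 2.4 3.8 3.0
   vertex 3.6 3.0 1.6
   vertex 1.8 3.8 0.8
  endloop
 endfacet
 facet normal -0.309 -0.066 0.949
  outer loop
   vertex 3.4 2.0 3.2
   vertex 2.4 3.8 3.0
   vertex 1.6 1.8 2.6
  endloop
 endfacet
 facet normal 0.783 0.479 0.397
  outer loop
   vertex 3.4 2.0 3.2
   vertex 3.6 3.0 1.6
   vertex 2.4 3.8 3.0
  endloop
 endfacet
 facet normal -0.572 -0.517 -0.638
  outer loop
   vertex 2.8 2.2 1.2
   vertex 1.6 1.8 2.6
   vertex 1.8 3.8 0.8
  endloop
 endfacet
 facet normal 0.419 0.035 -0.907
  outer loop
   vertex 2.8 2.2 1.2
   vertex 1.8 3.8 0.8
   vertex 3.6 3.0 1.6
  endloop
 endfacet
 facet normal 0.157 -0.977 -0.145
  outer loop
   vertex 2.8 2.2 1.2
   vertex 3.4 2.0 3.2
   vertex 1.6 1.8 2.6
  endloop
 endfacet
 facet normal 0.745 -0.603 -0.284
  outer loop
   vertex 2.8 2.2 1.2
   vertex 3.6 3.0 1.6
   vertex 3.4 2.0 3.2
  endloop
 endfacet
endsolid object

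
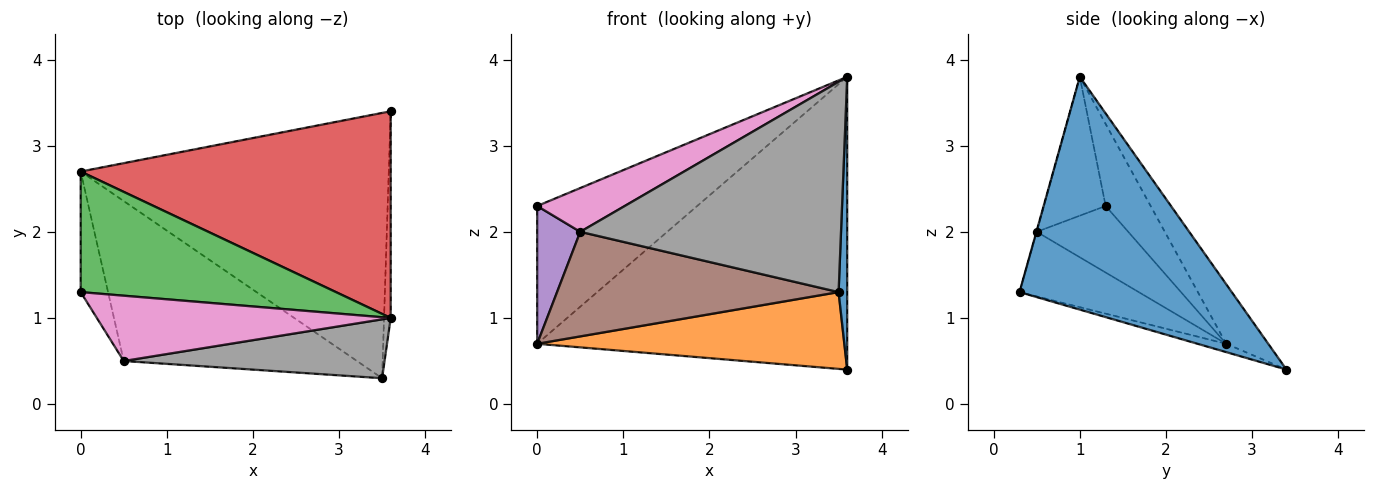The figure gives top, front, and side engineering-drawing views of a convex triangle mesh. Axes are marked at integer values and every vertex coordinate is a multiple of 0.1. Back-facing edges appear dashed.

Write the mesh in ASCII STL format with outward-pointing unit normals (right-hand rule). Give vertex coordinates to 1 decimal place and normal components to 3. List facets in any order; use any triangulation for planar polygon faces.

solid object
 facet normal 0.999 -0.041 -0.029
  outer loop
   vertex 3.6 1.0 3.8
   vertex 3.5 0.3 1.3
   vertex 3.6 3.4 0.4
  endloop
 endfacet
 facet normal -0.026 -0.278 -0.960
  outer loop
   vertex 0.0 2.7 0.7
   vertex 3.6 3.4 0.4
   vertex 3.5 0.3 1.3
  endloop
 endfacet
 facet normal -0.207 0.736 0.644
  outer loop
   vertex 0.0 2.7 0.7
   vertex 0.0 1.3 2.3
   vertex 3.6 1.0 3.8
  endloop
 endfacet
 facet normal -0.110 0.812 0.573
  outer loop
   vertex 0.0 2.7 0.7
   vertex 3.6 1.0 3.8
   vertex 3.6 3.4 0.4
  endloop
 endfacet
 facet normal -0.848 -0.399 -0.349
  outer loop
   vertex 0.5 0.5 2.0
   vertex 0.0 1.3 2.3
   vertex 0.0 2.7 0.7
  endloop
 endfacet
 facet normal -0.226 -0.533 -0.815
  outer loop
   vertex 0.5 0.5 2.0
   vertex 0.0 2.7 0.7
   vertex 3.5 0.3 1.3
  endloop
 endfacet
 facet normal -0.365 -0.518 0.773
  outer loop
   vertex 0.5 0.5 2.0
   vertex 3.6 1.0 3.8
   vertex 0.0 1.3 2.3
  endloop
 endfacet
 facet normal -0.001 -0.963 0.270
  outer loop
   vertex 0.5 0.5 2.0
   vertex 3.5 0.3 1.3
   vertex 3.6 1.0 3.8
  endloop
 endfacet
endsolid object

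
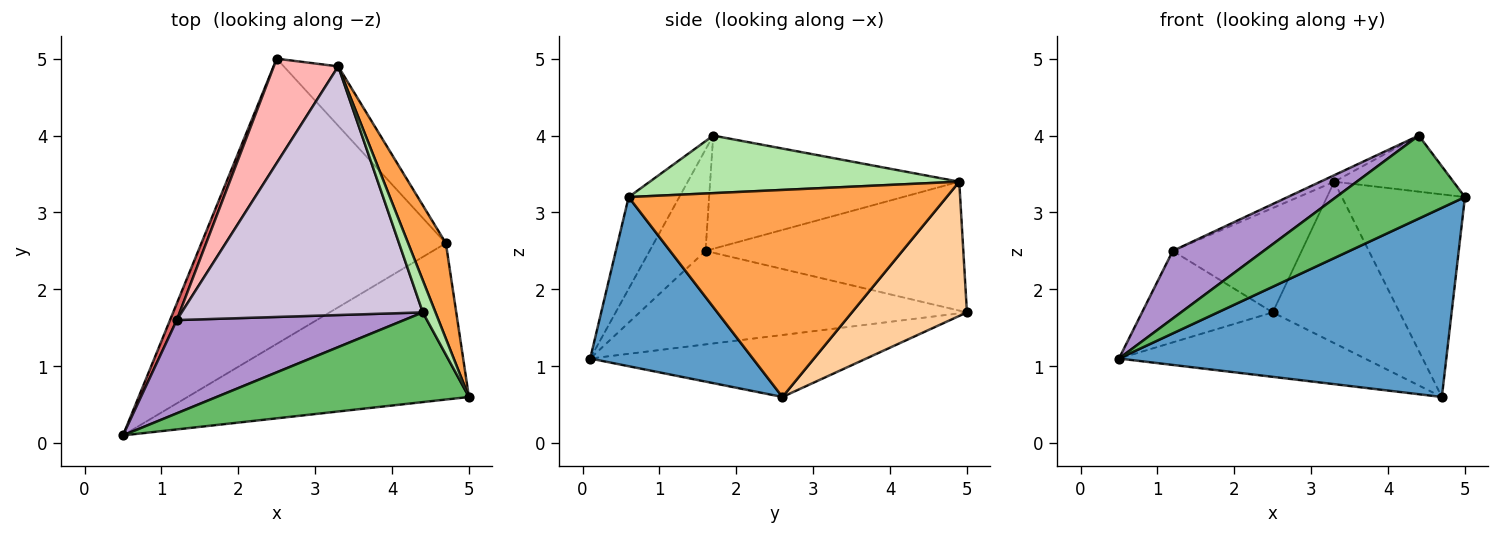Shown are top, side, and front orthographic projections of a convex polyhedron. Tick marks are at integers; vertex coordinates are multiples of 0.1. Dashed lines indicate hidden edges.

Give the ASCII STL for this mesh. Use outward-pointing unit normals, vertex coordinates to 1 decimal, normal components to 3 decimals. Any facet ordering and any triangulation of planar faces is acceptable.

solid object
 facet normal 0.358 -0.720 -0.595
  outer loop
   vertex 4.7 2.6 0.6
   vertex 5.0 0.6 3.2
   vertex 0.5 0.1 1.1
  endloop
 endfacet
 facet normal -0.240 0.214 -0.947
  outer loop
   vertex 4.7 2.6 0.6
   vertex 0.5 0.1 1.1
   vertex 2.5 5.0 1.7
  endloop
 endfacet
 facet normal 0.919 0.356 0.168
  outer loop
   vertex 3.3 4.9 3.4
   vertex 5.0 0.6 3.2
   vertex 4.7 2.6 0.6
  endloop
 endfacet
 facet normal 0.648 0.715 -0.263
  outer loop
   vertex 3.3 4.9 3.4
   vertex 4.7 2.6 0.6
   vertex 2.5 5.0 1.7
  endloop
 endfacet
 facet normal -0.258 -0.656 0.709
  outer loop
   vertex 4.4 1.7 4.0
   vertex 0.5 0.1 1.1
   vertex 5.0 0.6 3.2
  endloop
 endfacet
 facet normal 0.914 0.352 0.202
  outer loop
   vertex 4.4 1.7 4.0
   vertex 5.0 0.6 3.2
   vertex 3.3 4.9 3.4
  endloop
 endfacet
 facet normal -0.927 0.370 0.067
  outer loop
   vertex 1.2 1.6 2.5
   vertex 2.5 5.0 1.7
   vertex 0.5 0.1 1.1
  endloop
 endfacet
 facet normal -0.816 0.408 0.408
  outer loop
   vertex 1.2 1.6 2.5
   vertex 3.3 4.9 3.4
   vertex 2.5 5.0 1.7
  endloop
 endfacet
 facet normal -0.340 -0.552 0.761
  outer loop
   vertex 1.2 1.6 2.5
   vertex 0.5 0.1 1.1
   vertex 4.4 1.7 4.0
  endloop
 endfacet
 facet normal -0.425 0.024 0.905
  outer loop
   vertex 1.2 1.6 2.5
   vertex 4.4 1.7 4.0
   vertex 3.3 4.9 3.4
  endloop
 endfacet
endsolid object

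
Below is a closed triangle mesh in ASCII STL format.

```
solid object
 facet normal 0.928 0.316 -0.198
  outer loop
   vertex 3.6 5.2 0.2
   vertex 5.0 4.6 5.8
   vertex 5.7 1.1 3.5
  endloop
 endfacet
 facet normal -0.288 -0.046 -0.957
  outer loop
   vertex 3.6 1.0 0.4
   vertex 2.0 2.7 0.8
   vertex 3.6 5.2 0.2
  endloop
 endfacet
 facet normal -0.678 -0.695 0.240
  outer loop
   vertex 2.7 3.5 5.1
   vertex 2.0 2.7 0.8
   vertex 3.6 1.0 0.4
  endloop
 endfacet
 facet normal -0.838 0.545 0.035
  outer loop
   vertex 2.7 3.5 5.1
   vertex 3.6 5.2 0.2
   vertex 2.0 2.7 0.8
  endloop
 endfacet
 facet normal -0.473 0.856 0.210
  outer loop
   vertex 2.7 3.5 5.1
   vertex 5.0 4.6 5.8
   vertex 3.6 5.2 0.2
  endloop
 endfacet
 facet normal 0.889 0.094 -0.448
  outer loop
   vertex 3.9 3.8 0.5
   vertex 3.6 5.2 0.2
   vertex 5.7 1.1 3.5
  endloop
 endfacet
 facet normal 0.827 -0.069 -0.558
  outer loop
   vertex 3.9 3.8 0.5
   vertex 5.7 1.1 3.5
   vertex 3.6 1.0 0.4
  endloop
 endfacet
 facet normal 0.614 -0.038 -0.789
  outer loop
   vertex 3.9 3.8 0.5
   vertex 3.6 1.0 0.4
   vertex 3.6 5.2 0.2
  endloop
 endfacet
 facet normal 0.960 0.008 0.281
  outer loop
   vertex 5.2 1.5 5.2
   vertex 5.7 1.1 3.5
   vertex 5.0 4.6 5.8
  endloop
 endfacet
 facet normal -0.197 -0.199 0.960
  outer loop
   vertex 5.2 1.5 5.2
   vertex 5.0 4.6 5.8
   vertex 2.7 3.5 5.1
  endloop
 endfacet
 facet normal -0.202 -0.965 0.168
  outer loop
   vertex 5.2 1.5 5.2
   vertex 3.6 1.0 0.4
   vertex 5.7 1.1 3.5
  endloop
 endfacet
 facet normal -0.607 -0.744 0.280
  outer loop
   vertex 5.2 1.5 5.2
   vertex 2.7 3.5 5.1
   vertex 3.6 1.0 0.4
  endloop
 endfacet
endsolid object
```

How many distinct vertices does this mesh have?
8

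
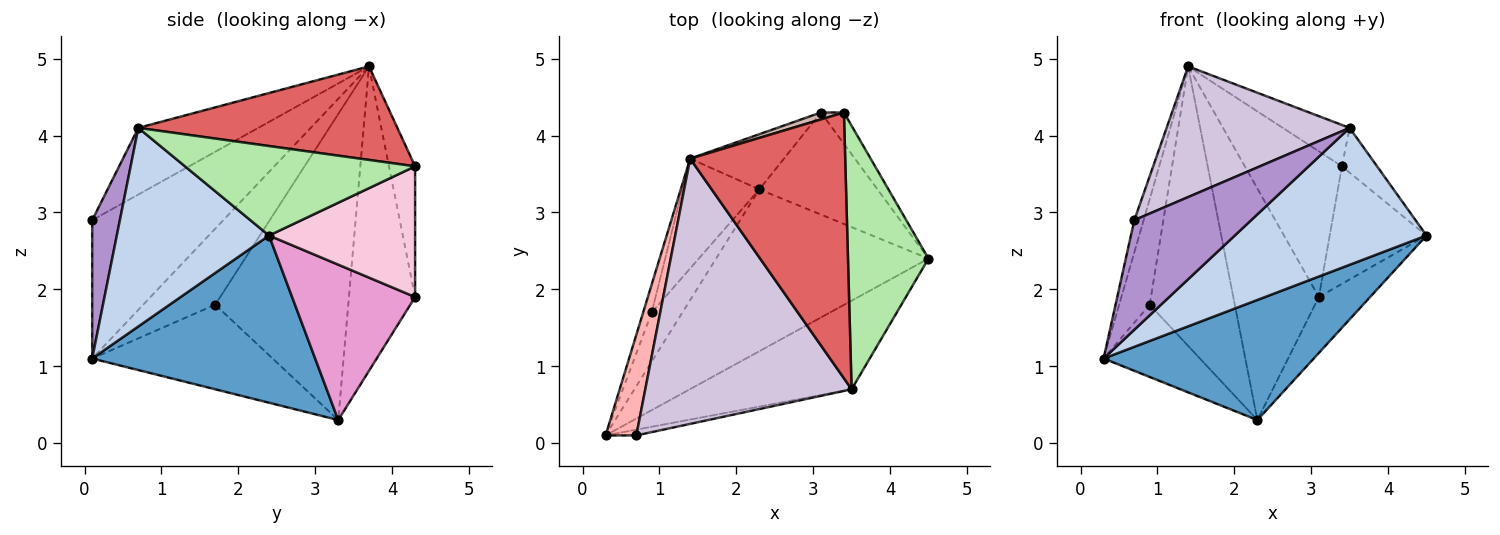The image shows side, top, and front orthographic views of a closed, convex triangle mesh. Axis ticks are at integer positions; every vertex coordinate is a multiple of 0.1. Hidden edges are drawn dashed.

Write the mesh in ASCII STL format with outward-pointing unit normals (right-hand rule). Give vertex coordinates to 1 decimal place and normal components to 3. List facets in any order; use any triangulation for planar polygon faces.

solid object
 facet normal 0.534 -0.504 -0.679
  outer loop
   vertex 2.3 3.3 0.3
   vertex 4.5 2.4 2.7
   vertex 0.3 0.1 1.1
  endloop
 endfacet
 facet normal 0.555 -0.699 -0.452
  outer loop
   vertex 3.5 0.7 4.1
   vertex 0.3 0.1 1.1
   vertex 4.5 2.4 2.7
  endloop
 endfacet
 facet normal -0.916 0.388 -0.103
  outer loop
   vertex 0.9 1.7 1.8
   vertex 0.3 0.1 1.1
   vertex 1.4 3.7 4.9
  endloop
 endfacet
 facet normal -0.840 0.449 -0.305
  outer loop
   vertex 0.9 1.7 1.8
   vertex 2.3 3.3 0.3
   vertex 0.3 0.1 1.1
  endloop
 endfacet
 facet normal -0.824 0.527 -0.207
  outer loop
   vertex 0.9 1.7 1.8
   vertex 1.4 3.7 4.9
   vertex 2.3 3.3 0.3
  endloop
 endfacet
 facet normal 0.739 0.113 0.665
  outer loop
   vertex 3.4 4.3 3.6
   vertex 3.5 0.7 4.1
   vertex 4.5 2.4 2.7
  endloop
 endfacet
 facet normal 0.512 0.132 0.849
  outer loop
   vertex 3.4 4.3 3.6
   vertex 1.4 3.7 4.9
   vertex 3.5 0.7 4.1
  endloop
 endfacet
 facet normal -0.974 0.069 0.216
  outer loop
   vertex 0.7 0.1 2.9
   vertex 1.4 3.7 4.9
   vertex 0.3 0.1 1.1
  endloop
 endfacet
 facet normal 0.230 -0.972 -0.051
  outer loop
   vertex 0.7 0.1 2.9
   vertex 0.3 0.1 1.1
   vertex 3.5 0.7 4.1
  endloop
 endfacet
 facet normal -0.278 -0.425 0.862
  outer loop
   vertex 0.7 0.1 2.9
   vertex 3.5 0.7 4.1
   vertex 1.4 3.7 4.9
  endloop
 endfacet
 facet normal -0.601 0.777 -0.185
  outer loop
   vertex 3.1 4.3 1.9
   vertex 2.3 3.3 0.3
   vertex 1.4 3.7 4.9
  endloop
 endfacet
 facet normal -0.260 0.965 0.046
  outer loop
   vertex 3.1 4.3 1.9
   vertex 1.4 3.7 4.9
   vertex 3.4 4.3 3.6
  endloop
 endfacet
 facet normal 0.756 0.315 -0.575
  outer loop
   vertex 3.1 4.3 1.9
   vertex 4.5 2.4 2.7
   vertex 2.3 3.3 0.3
  endloop
 endfacet
 facet normal 0.825 0.546 -0.146
  outer loop
   vertex 3.1 4.3 1.9
   vertex 3.4 4.3 3.6
   vertex 4.5 2.4 2.7
  endloop
 endfacet
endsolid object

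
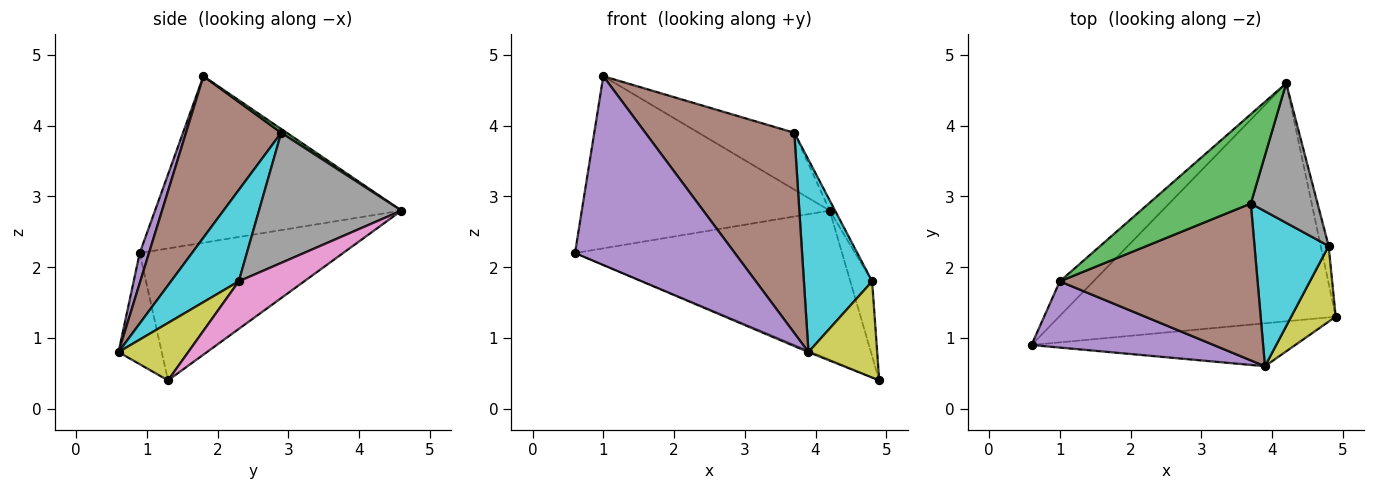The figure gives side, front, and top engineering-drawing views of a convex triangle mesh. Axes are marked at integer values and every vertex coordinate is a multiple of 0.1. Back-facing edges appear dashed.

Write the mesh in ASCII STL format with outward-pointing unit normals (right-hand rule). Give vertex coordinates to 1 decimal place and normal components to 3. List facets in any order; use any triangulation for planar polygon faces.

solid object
 facet normal -0.375 0.492 -0.786
  outer loop
   vertex 4.2 4.6 2.8
   vertex 4.9 1.3 0.4
   vertex 0.6 0.9 2.2
  endloop
 endfacet
 facet normal -0.698 0.702 -0.141
  outer loop
   vertex 1.0 1.8 4.7
   vertex 4.2 4.6 2.8
   vertex 0.6 0.9 2.2
  endloop
 endfacet
 facet normal 0.031 0.536 0.843
  outer loop
   vertex 3.7 2.9 3.9
   vertex 4.2 4.6 2.8
   vertex 1.0 1.8 4.7
  endloop
 endfacet
 facet normal -0.388 0.028 -0.921
  outer loop
   vertex 3.9 0.6 0.8
   vertex 0.6 0.9 2.2
   vertex 4.9 1.3 0.4
  endloop
 endfacet
 facet normal 0.055 -0.942 0.330
  outer loop
   vertex 3.9 0.6 0.8
   vertex 1.0 1.8 4.7
   vertex 0.6 0.9 2.2
  endloop
 endfacet
 facet normal 0.450 -0.703 0.551
  outer loop
   vertex 3.9 0.6 0.8
   vertex 3.7 2.9 3.9
   vertex 1.0 1.8 4.7
  endloop
 endfacet
 facet normal 0.937 0.312 -0.156
  outer loop
   vertex 4.8 2.3 1.8
   vertex 4.9 1.3 0.4
   vertex 4.2 4.6 2.8
  endloop
 endfacet
 facet normal 0.889 0.034 0.456
  outer loop
   vertex 4.8 2.3 1.8
   vertex 4.2 4.6 2.8
   vertex 3.7 2.9 3.9
  endloop
 endfacet
 facet normal 0.623 -0.614 0.483
  outer loop
   vertex 4.8 2.3 1.8
   vertex 3.9 0.6 0.8
   vertex 4.9 1.3 0.4
  endloop
 endfacet
 facet normal 0.612 -0.616 0.496
  outer loop
   vertex 4.8 2.3 1.8
   vertex 3.7 2.9 3.9
   vertex 3.9 0.6 0.8
  endloop
 endfacet
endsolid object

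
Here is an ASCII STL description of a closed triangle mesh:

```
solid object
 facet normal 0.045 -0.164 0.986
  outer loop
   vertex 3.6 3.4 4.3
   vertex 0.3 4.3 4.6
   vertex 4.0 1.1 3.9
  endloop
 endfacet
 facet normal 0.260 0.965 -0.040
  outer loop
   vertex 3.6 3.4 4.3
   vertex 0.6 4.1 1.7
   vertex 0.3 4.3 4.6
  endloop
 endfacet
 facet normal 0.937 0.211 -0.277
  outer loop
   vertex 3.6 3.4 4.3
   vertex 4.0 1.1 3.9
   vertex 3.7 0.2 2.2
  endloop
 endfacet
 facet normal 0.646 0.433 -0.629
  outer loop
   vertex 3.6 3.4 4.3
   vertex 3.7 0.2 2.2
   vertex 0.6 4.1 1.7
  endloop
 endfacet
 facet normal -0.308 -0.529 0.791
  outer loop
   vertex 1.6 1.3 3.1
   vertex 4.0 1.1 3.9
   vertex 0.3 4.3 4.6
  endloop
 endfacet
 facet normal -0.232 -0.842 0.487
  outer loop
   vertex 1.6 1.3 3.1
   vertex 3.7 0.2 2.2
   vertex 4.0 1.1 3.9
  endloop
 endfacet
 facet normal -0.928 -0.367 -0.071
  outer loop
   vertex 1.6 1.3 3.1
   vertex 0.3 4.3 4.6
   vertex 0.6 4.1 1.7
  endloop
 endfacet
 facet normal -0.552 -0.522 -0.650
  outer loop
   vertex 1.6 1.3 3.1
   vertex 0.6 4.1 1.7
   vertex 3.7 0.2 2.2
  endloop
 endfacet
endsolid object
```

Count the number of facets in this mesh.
8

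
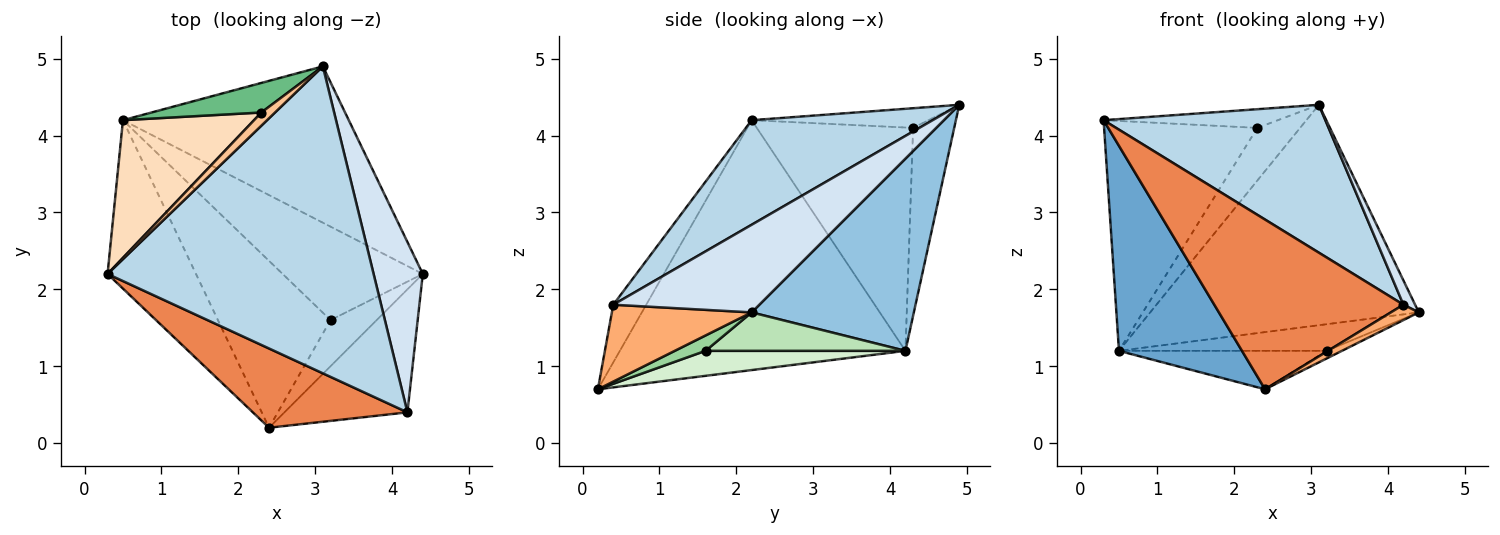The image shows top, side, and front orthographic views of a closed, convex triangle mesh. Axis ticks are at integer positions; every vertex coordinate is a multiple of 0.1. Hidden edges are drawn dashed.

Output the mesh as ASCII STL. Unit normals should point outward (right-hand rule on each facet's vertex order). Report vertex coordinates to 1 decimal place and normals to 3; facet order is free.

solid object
 facet normal -0.873 -0.376 -0.309
  outer loop
   vertex 0.5 4.2 1.2
   vertex 2.4 0.2 0.7
   vertex 0.3 2.2 4.2
  endloop
 endfacet
 facet normal 0.442 0.732 -0.519
  outer loop
   vertex 0.5 4.2 1.2
   vertex 3.1 4.9 4.4
   vertex 4.4 2.2 1.7
  endloop
 endfacet
 facet normal 0.334 -0.409 0.849
  outer loop
   vertex 4.2 0.4 1.8
   vertex 3.1 4.9 4.4
   vertex 0.3 2.2 4.2
  endloop
 endfacet
 facet normal 0.870 -0.070 0.488
  outer loop
   vertex 4.2 0.4 1.8
   vertex 4.4 2.2 1.7
   vertex 3.1 4.9 4.4
  endloop
 endfacet
 facet normal -0.156 -0.895 0.418
  outer loop
   vertex 4.2 0.4 1.8
   vertex 0.3 2.2 4.2
   vertex 2.4 0.2 0.7
  endloop
 endfacet
 facet normal 0.527 -0.105 -0.843
  outer loop
   vertex 4.2 0.4 1.8
   vertex 2.4 0.2 0.7
   vertex 4.4 2.2 1.7
  endloop
 endfacet
 facet normal -0.638 0.629 0.444
  outer loop
   vertex 2.3 4.3 4.1
   vertex 0.3 2.2 4.2
   vertex 3.1 4.9 4.4
  endloop
 endfacet
 facet normal -0.659 0.646 0.387
  outer loop
   vertex 2.3 4.3 4.1
   vertex 0.5 4.2 1.2
   vertex 0.3 2.2 4.2
  endloop
 endfacet
 facet normal -0.642 0.668 0.375
  outer loop
   vertex 2.3 4.3 4.1
   vertex 3.1 4.9 4.4
   vertex 0.5 4.2 1.2
  endloop
 endfacet
 facet normal 0.312 0.156 -0.937
  outer loop
   vertex 3.2 1.6 1.2
   vertex 4.4 2.2 1.7
   vertex 2.4 0.2 0.7
  endloop
 endfacet
 facet normal 0.255 0.265 -0.930
  outer loop
   vertex 3.2 1.6 1.2
   vertex 0.5 4.2 1.2
   vertex 4.4 2.2 1.7
  endloop
 endfacet
 facet normal 0.211 0.219 -0.952
  outer loop
   vertex 3.2 1.6 1.2
   vertex 2.4 0.2 0.7
   vertex 0.5 4.2 1.2
  endloop
 endfacet
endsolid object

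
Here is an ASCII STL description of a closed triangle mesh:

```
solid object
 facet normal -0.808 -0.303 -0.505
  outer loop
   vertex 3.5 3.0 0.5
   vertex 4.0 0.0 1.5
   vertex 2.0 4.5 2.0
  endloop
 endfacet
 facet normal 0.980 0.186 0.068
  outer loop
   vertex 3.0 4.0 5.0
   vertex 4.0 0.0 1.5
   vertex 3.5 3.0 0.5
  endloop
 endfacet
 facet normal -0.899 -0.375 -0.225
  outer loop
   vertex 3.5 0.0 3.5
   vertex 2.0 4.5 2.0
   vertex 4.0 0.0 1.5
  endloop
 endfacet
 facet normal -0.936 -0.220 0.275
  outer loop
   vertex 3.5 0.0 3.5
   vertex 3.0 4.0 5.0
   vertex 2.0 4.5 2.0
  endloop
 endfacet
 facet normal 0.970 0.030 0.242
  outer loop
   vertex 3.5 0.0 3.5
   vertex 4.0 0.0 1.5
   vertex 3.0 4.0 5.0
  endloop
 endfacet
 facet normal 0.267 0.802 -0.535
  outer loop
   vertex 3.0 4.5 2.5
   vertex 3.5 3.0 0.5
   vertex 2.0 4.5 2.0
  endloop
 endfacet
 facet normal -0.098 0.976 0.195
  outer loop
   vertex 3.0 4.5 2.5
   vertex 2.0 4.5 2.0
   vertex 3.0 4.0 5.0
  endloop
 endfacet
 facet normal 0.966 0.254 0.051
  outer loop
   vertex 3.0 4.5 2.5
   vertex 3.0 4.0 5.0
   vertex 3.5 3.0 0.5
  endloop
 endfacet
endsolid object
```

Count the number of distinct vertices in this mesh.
6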